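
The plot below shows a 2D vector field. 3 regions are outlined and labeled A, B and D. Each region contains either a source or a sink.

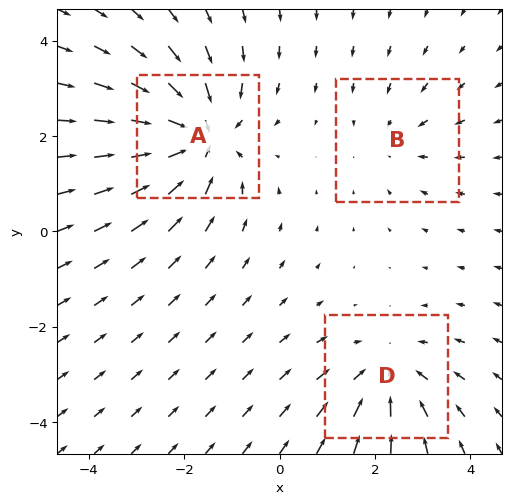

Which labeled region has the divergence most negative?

Divergence at each region's feature centre — A: about -4, B: about -2, D: about -3. Region A is most negative.

A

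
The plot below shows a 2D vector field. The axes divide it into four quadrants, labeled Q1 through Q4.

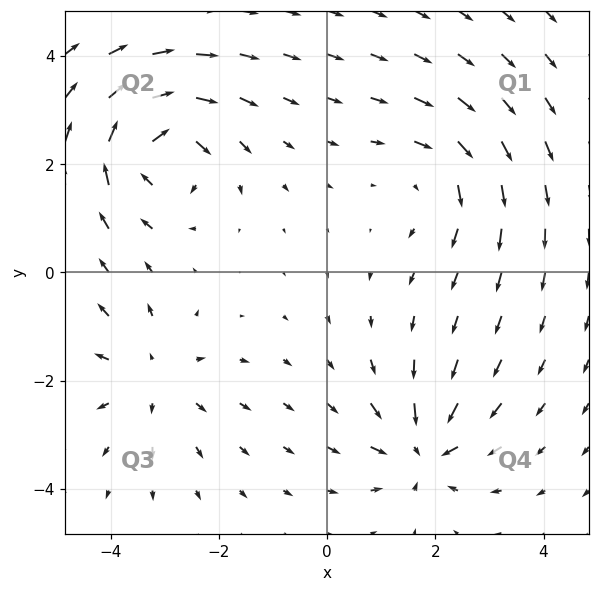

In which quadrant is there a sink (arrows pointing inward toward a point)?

Q4

The sink sits at approximately (1.8, -3.3), which lies in quadrant Q4. The divergence there is about -5, negative as expected for a sink.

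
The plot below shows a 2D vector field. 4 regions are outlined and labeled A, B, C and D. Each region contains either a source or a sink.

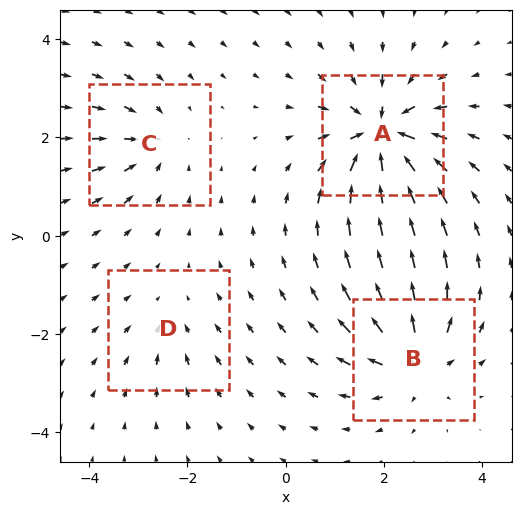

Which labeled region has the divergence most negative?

Divergence at each region's feature centre — A: about -8, B: about +6, C: about -4, D: about -2. Region A is most negative.

A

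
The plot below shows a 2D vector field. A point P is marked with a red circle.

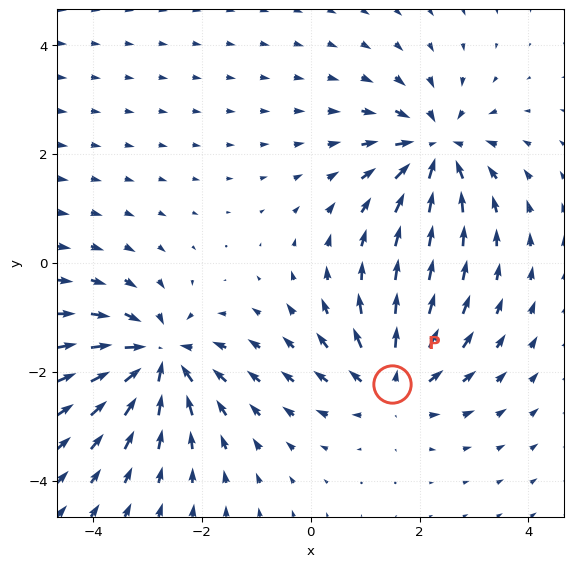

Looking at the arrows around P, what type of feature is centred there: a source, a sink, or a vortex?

source

At P (1.5, -2.2) the arrows spread outward. Divergence about +5, curl ≈0 — positive divergence with near-zero curl is a source.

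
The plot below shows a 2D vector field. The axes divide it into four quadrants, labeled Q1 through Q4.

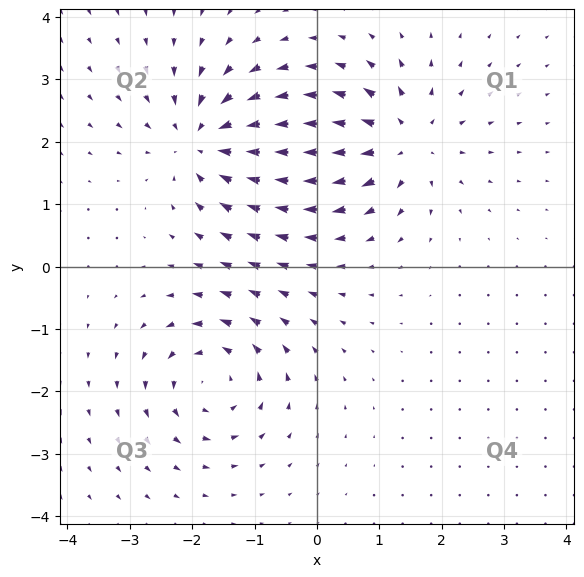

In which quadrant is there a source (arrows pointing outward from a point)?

The source sits at approximately (1.4, 2.0), which lies in quadrant Q1. The divergence there is about +4, positive as expected for a source.

Q1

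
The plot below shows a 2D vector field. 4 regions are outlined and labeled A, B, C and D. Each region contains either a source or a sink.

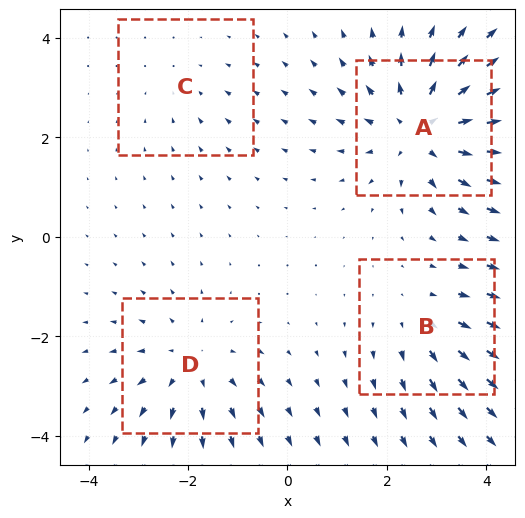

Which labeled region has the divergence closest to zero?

Divergence at each region's feature centre — A: about +6, B: about +3, C: about -2, D: about +4. Region C is closest to zero.

C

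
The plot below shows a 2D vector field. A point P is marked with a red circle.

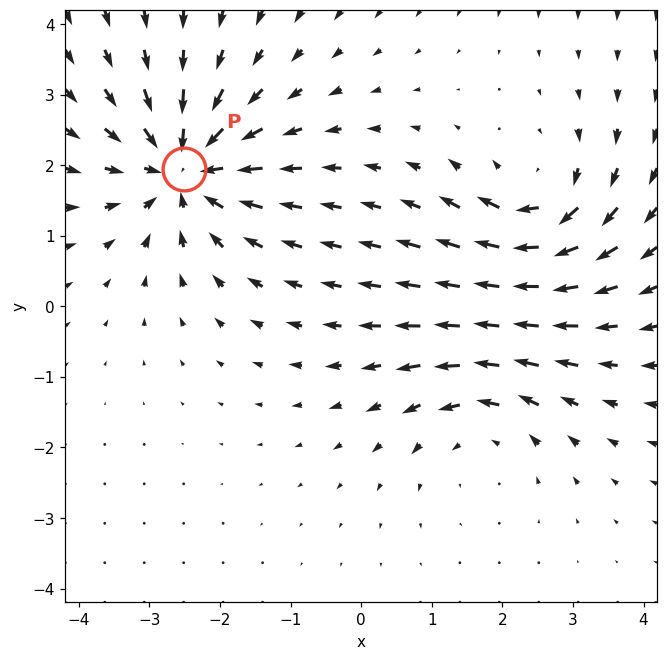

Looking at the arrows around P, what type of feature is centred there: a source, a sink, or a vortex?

At P (-2.5, 1.9) the arrows converge inward. Divergence about -5, curl ≈0 — negative divergence with near-zero curl is a sink.

sink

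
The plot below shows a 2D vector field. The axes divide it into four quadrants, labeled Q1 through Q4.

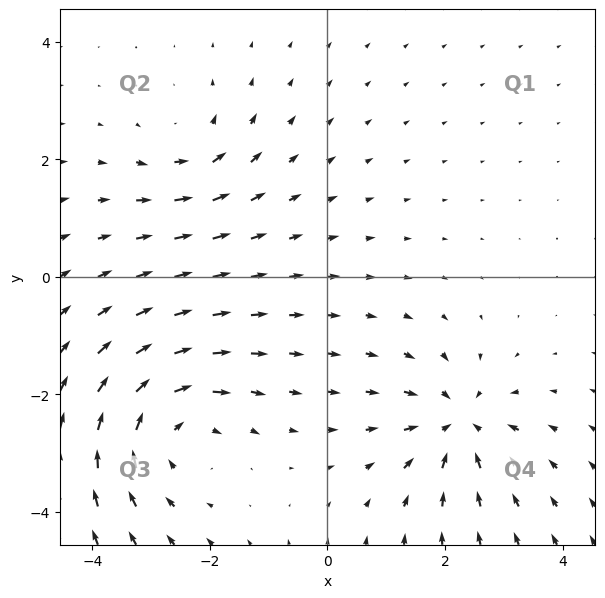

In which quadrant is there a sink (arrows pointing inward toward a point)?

Q4

The sink sits at approximately (2.2, -2.5), which lies in quadrant Q4. The divergence there is about -5, negative as expected for a sink.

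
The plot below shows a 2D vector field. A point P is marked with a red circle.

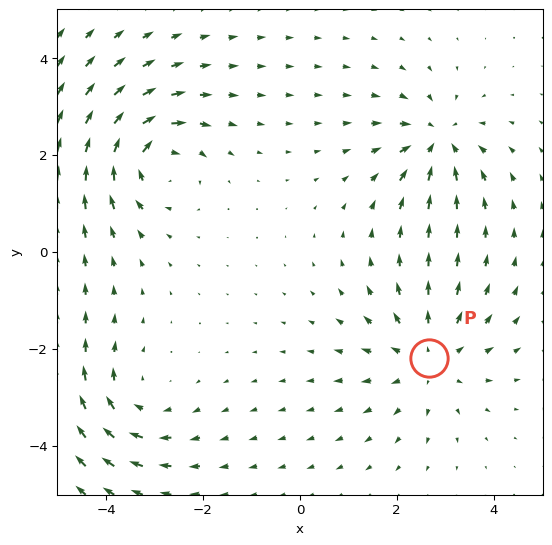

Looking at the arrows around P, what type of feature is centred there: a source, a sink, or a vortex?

source

At P (2.7, -2.2) the arrows spread outward. Divergence about +4, curl ≈0 — positive divergence with near-zero curl is a source.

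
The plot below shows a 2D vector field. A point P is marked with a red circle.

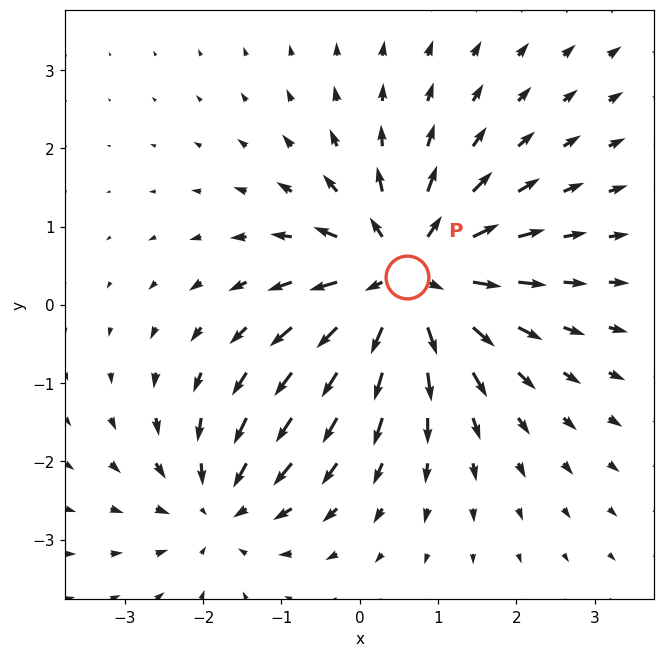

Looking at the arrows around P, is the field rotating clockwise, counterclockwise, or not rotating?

not rotating

Near P at (0.6, 0.4) the arrows show no circulation. The curl there is ≈0.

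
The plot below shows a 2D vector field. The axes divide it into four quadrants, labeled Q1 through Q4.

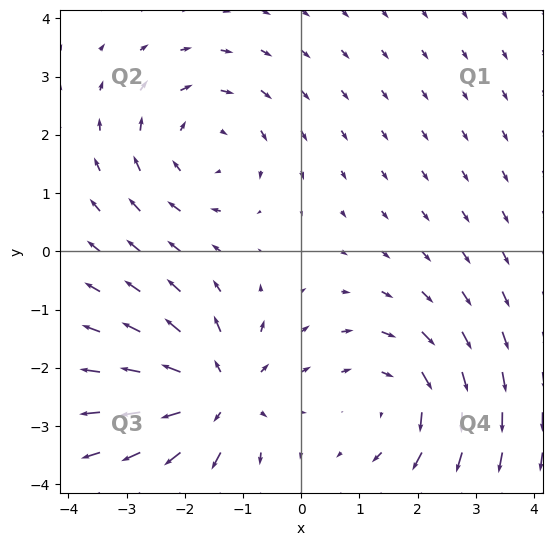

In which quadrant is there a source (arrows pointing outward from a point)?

Q3

The source sits at approximately (-1.4, -2.5), which lies in quadrant Q3. The divergence there is about +4, positive as expected for a source.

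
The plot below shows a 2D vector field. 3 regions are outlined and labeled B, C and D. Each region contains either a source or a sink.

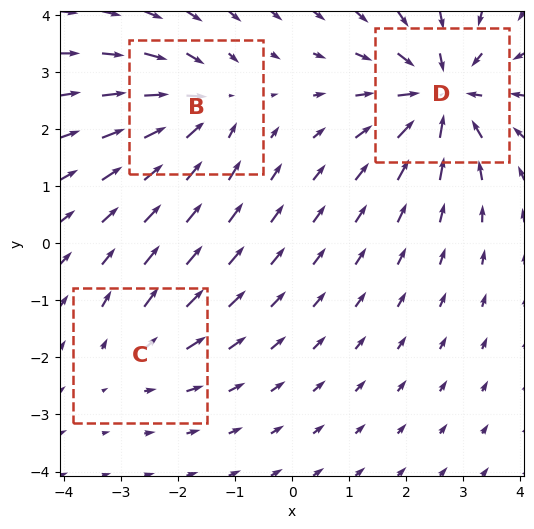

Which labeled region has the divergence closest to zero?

C

Divergence at each region's feature centre — B: about -3, C: about +2, D: about -5. Region C is closest to zero.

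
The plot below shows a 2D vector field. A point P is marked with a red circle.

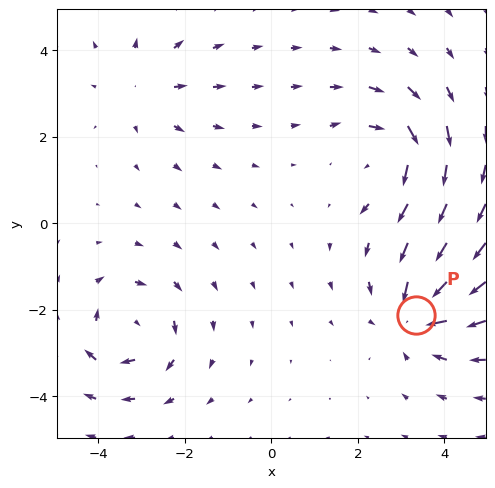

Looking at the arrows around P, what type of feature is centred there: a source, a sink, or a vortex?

At P (3.3, -2.1) the arrows converge inward. Divergence about -5, curl ≈0 — negative divergence with near-zero curl is a sink.

sink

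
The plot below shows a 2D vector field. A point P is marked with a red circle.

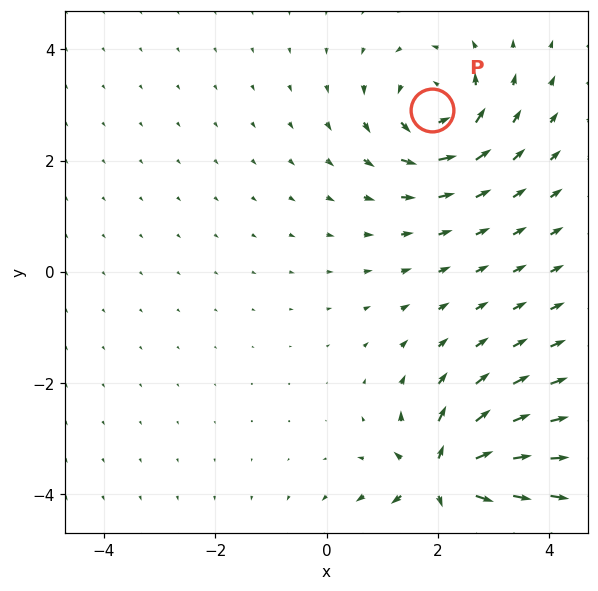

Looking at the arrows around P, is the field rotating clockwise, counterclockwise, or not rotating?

counterclockwise

Near P at (1.9, 2.9) the arrows circulate counterclockwise. The curl (z-component) there is about +5; positive curl means counterclockwise rotation.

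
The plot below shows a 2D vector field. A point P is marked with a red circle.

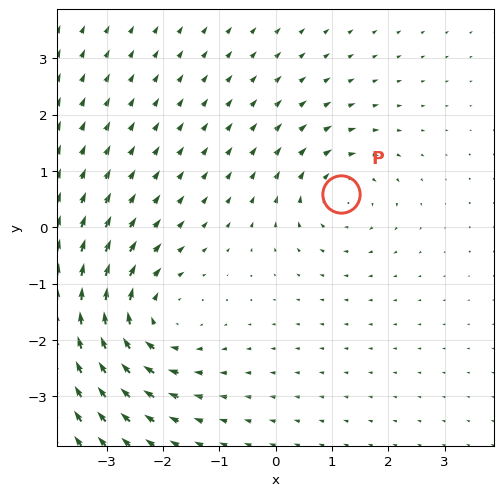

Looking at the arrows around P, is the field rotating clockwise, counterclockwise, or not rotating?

Near P at (1.2, 0.6) the arrows circulate clockwise. The curl (z-component) there is about -3; negative curl means clockwise rotation.

clockwise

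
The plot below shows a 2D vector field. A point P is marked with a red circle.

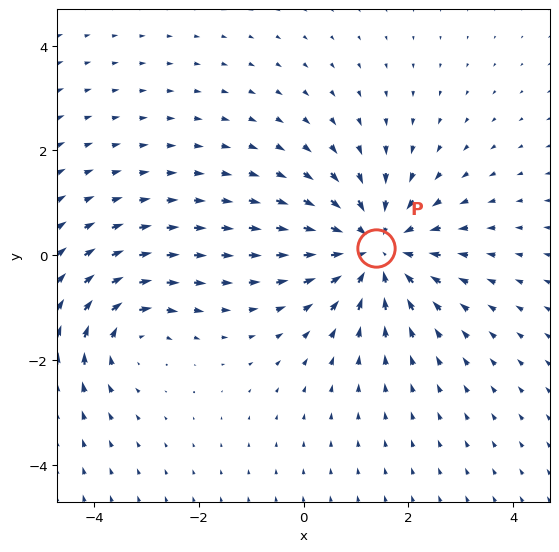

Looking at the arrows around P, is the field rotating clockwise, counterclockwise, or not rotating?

Near P at (1.4, 0.1) the arrows show no circulation. The curl there is ≈0.

not rotating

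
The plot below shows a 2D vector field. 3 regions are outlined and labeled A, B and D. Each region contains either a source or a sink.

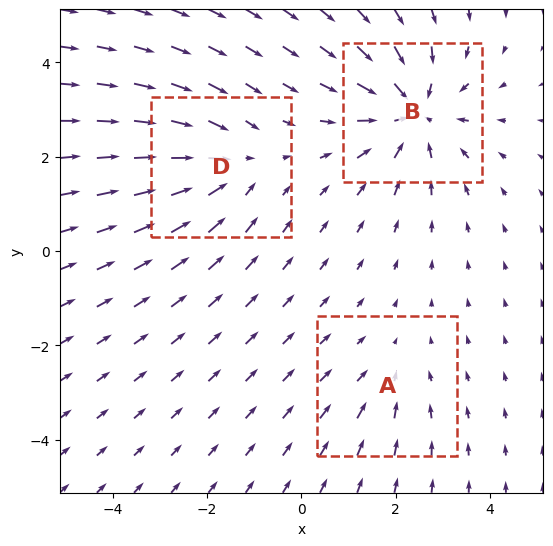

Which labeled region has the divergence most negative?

B

Divergence at each region's feature centre — A: about -2, B: about -4, D: about -3. Region B is most negative.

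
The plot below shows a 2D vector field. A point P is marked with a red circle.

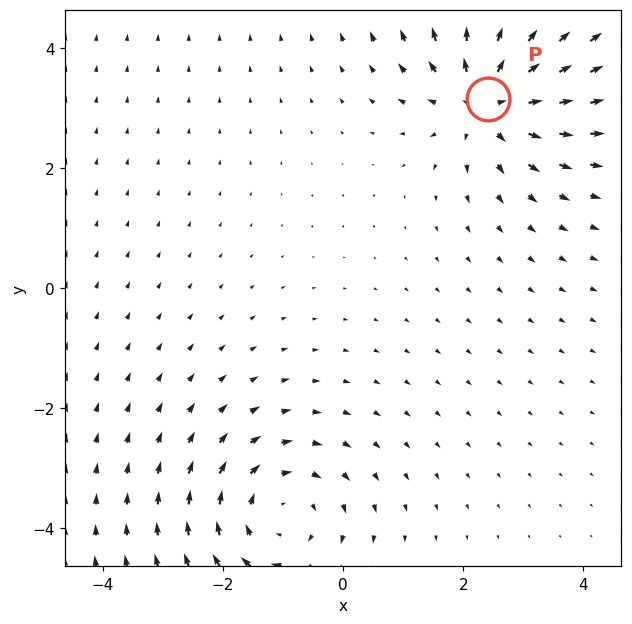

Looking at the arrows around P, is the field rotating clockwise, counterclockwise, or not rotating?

not rotating

Near P at (2.4, 3.1) the arrows show no circulation. The curl there is ≈0.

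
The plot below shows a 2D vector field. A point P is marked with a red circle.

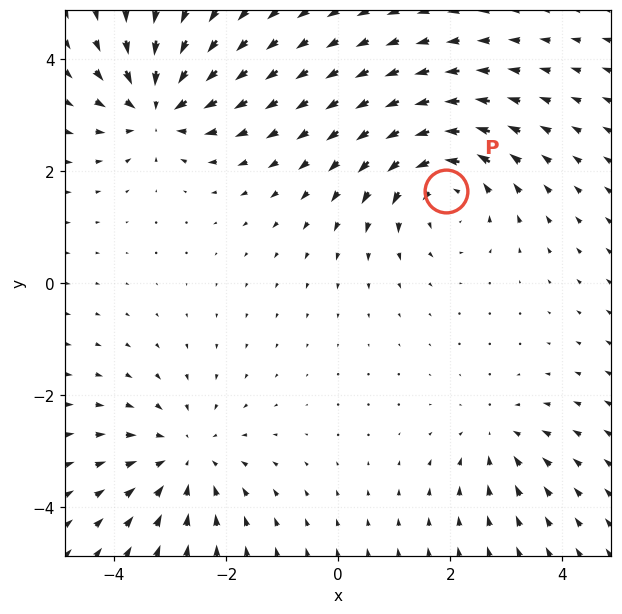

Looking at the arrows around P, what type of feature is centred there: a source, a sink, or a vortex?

At P (1.9, 1.6) the arrows circulate counterclockwise. Divergence ≈0, curl about +5 — near-zero divergence with nonzero curl is a vortex.

vortex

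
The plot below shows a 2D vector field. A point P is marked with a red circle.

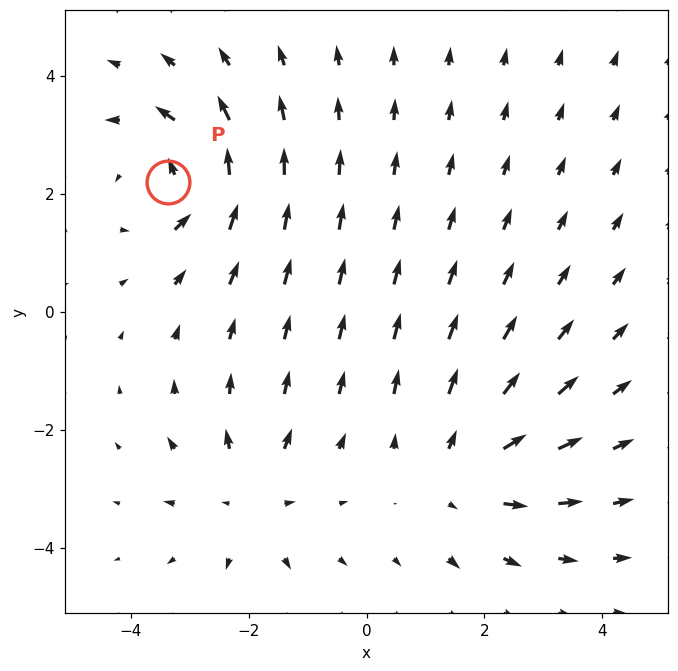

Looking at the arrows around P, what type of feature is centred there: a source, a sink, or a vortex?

vortex

At P (-3.4, 2.2) the arrows circulate counterclockwise. Divergence ≈0, curl about +4 — near-zero divergence with nonzero curl is a vortex.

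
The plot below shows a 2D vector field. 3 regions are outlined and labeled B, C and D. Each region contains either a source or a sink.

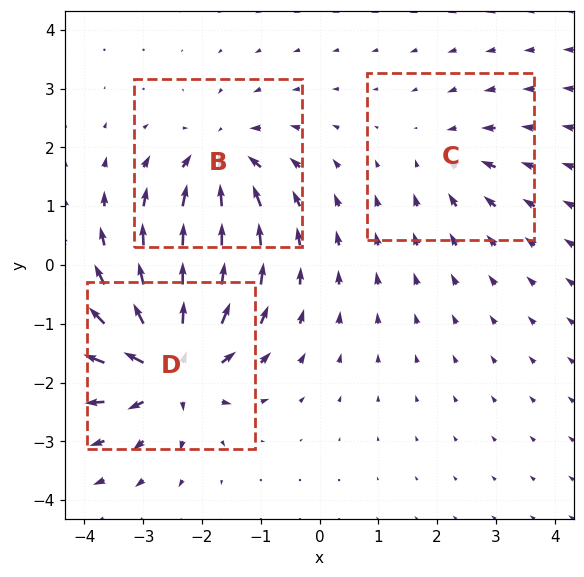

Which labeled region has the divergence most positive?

D

Divergence at each region's feature centre — B: about -4, C: about -2, D: about +6. Region D is most positive.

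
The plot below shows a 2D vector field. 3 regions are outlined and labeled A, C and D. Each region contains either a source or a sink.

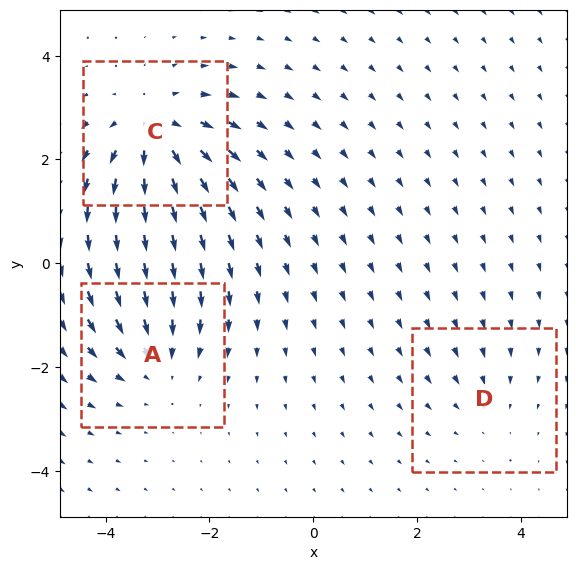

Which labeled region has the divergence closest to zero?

Divergence at each region's feature centre — A: about -3, C: about +5, D: about -2. Region D is closest to zero.

D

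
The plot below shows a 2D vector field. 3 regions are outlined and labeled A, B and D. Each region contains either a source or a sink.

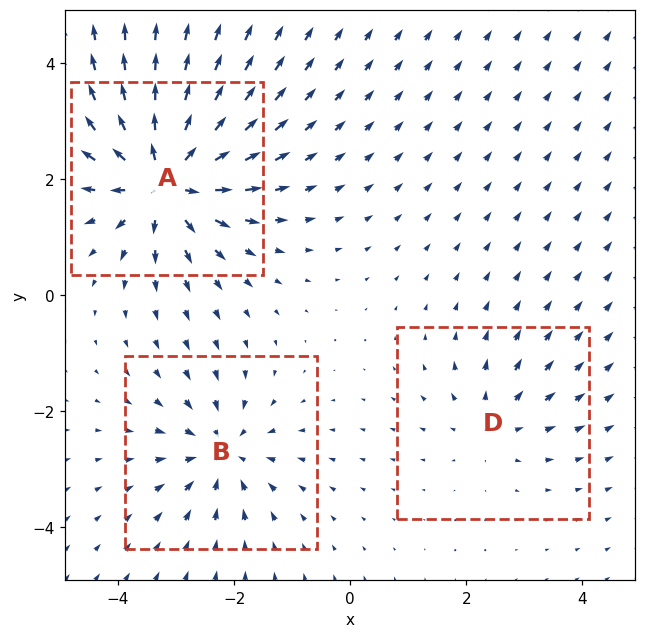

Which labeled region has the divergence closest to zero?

D

Divergence at each region's feature centre — A: about +6, B: about -4, D: about +3. Region D is closest to zero.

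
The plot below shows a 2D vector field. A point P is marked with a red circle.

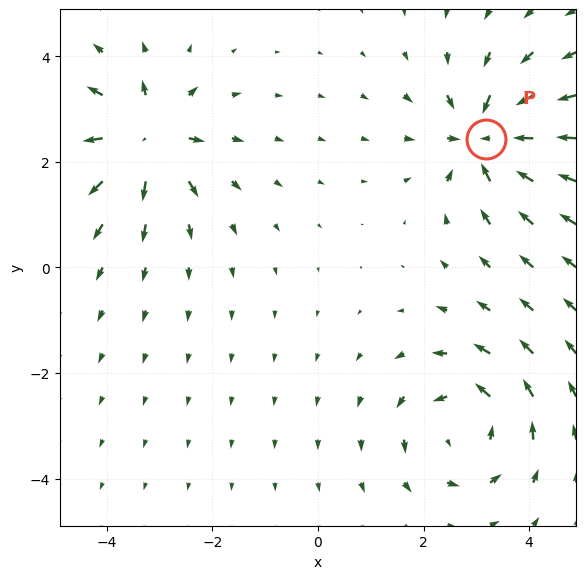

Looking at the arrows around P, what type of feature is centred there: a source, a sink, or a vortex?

sink

At P (3.2, 2.4) the arrows converge inward. Divergence about -4, curl ≈0 — negative divergence with near-zero curl is a sink.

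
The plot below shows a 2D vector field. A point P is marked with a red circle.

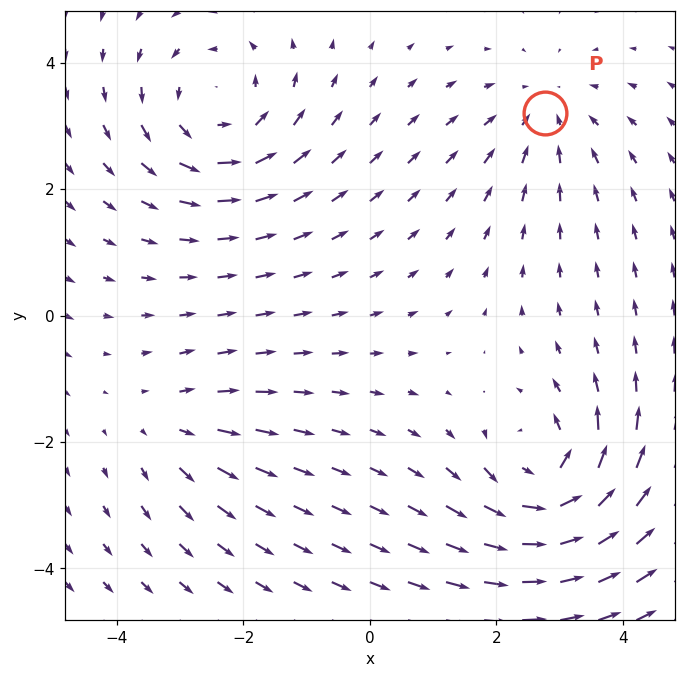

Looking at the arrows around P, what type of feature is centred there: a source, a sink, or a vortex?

At P (2.8, 3.2) the arrows converge inward. Divergence about -3, curl ≈0 — negative divergence with near-zero curl is a sink.

sink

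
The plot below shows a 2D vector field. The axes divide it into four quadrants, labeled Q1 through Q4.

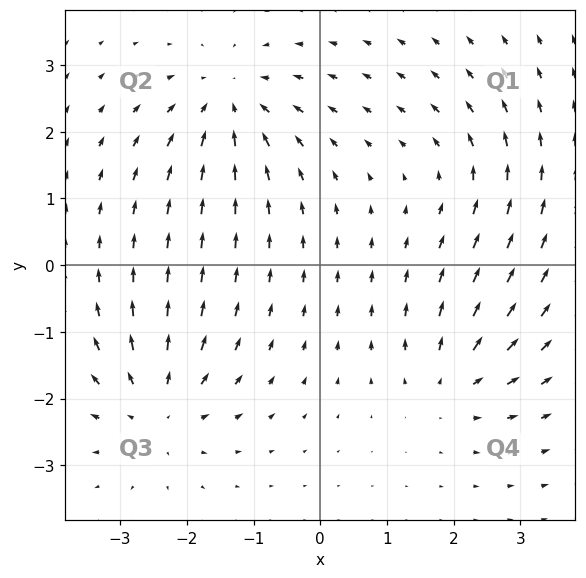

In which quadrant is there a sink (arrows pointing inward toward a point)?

The sink sits at approximately (-1.4, 2.4), which lies in quadrant Q2. The divergence there is about -5, negative as expected for a sink.

Q2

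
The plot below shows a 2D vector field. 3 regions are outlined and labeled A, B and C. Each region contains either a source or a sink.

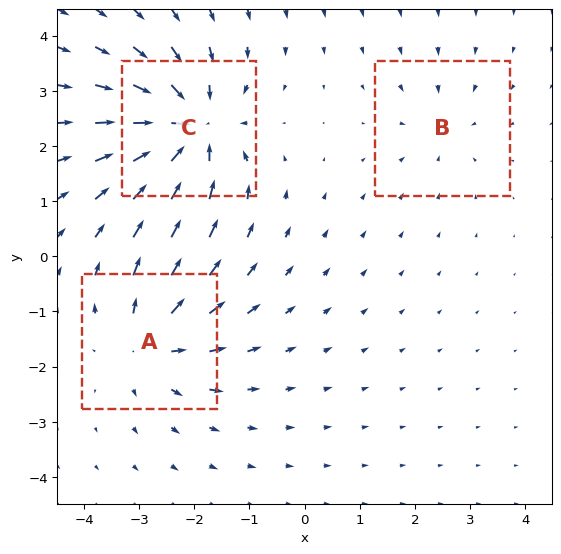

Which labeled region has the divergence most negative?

Divergence at each region's feature centre — A: about +4, B: about -2, C: about -6. Region C is most negative.

C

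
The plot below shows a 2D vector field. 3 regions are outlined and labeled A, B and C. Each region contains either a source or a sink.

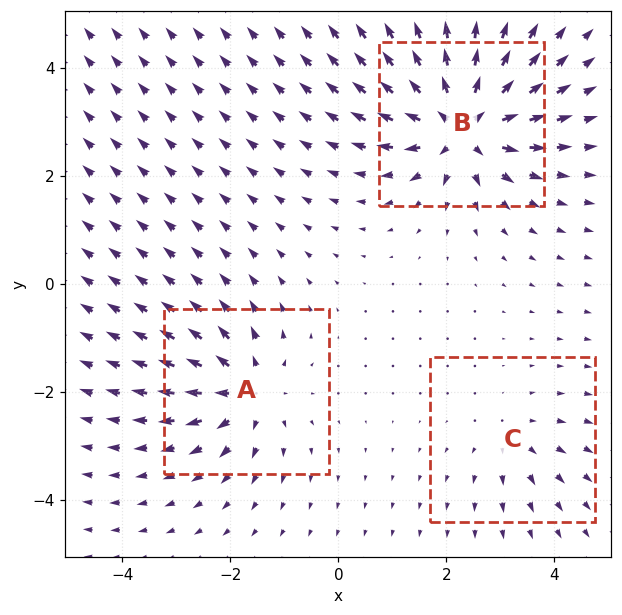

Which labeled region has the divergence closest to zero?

Divergence at each region's feature centre — A: about +4, B: about +6, C: about +2. Region C is closest to zero.

C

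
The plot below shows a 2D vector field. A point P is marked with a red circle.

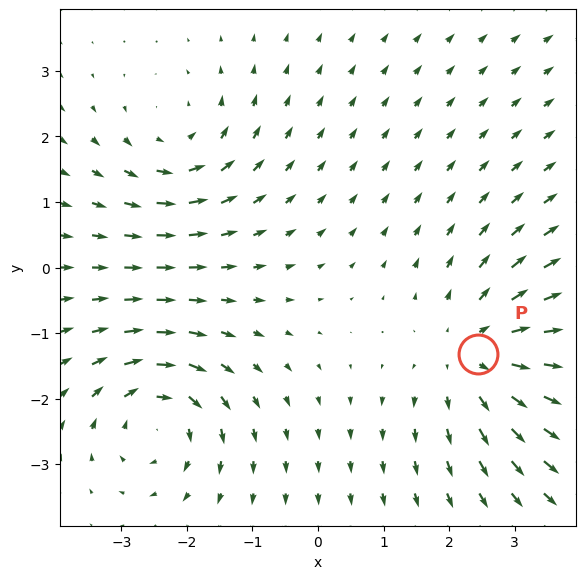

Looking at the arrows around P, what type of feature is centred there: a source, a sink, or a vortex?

At P (2.4, -1.3) the arrows spread outward. Divergence about +4, curl ≈0 — positive divergence with near-zero curl is a source.

source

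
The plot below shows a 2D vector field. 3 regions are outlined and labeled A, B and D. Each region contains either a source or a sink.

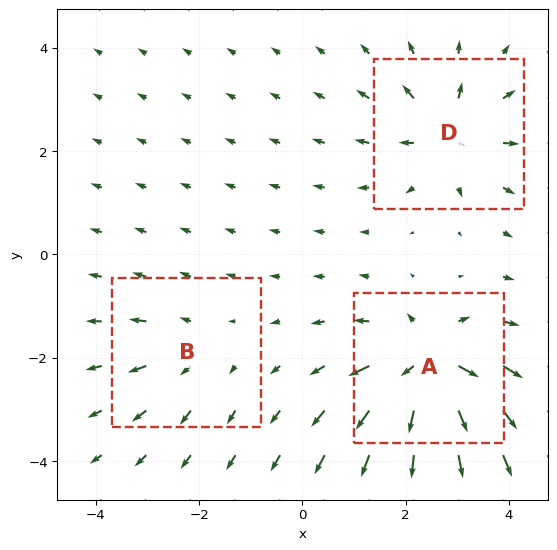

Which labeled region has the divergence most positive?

A

Divergence at each region's feature centre — A: about +6, B: about +2, D: about +4. Region A is most positive.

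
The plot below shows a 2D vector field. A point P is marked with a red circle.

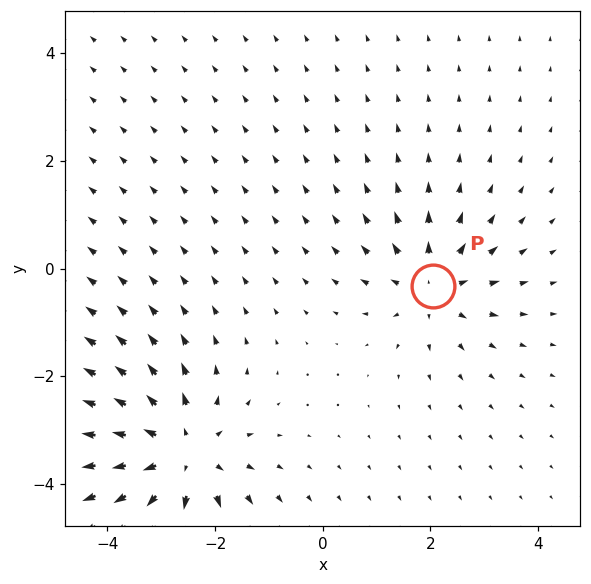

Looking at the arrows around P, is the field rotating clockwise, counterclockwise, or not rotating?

not rotating

Near P at (2.0, -0.3) the arrows show no circulation. The curl there is ≈0.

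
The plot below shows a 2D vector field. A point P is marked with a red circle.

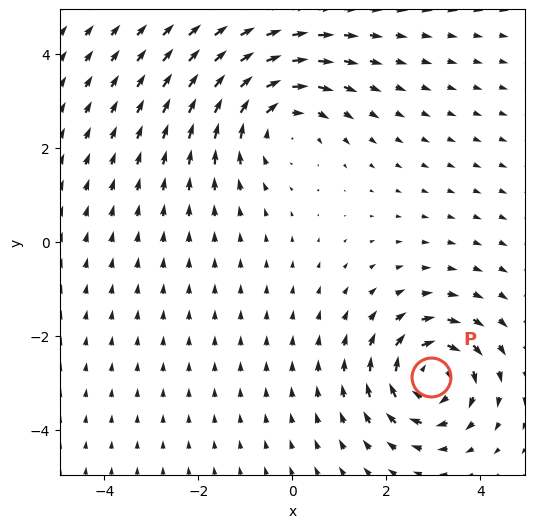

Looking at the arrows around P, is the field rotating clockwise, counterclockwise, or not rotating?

clockwise

Near P at (2.9, -2.9) the arrows circulate clockwise. The curl (z-component) there is about -5; negative curl means clockwise rotation.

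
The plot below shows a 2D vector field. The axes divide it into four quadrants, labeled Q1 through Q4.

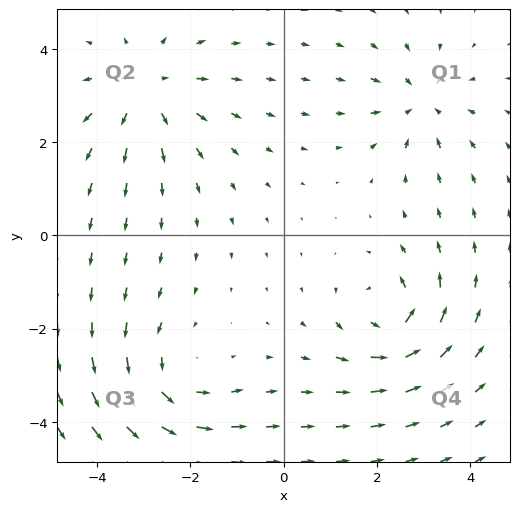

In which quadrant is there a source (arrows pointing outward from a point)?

The source sits at approximately (-3.0, 3.1), which lies in quadrant Q2. The divergence there is about +3, positive as expected for a source.

Q2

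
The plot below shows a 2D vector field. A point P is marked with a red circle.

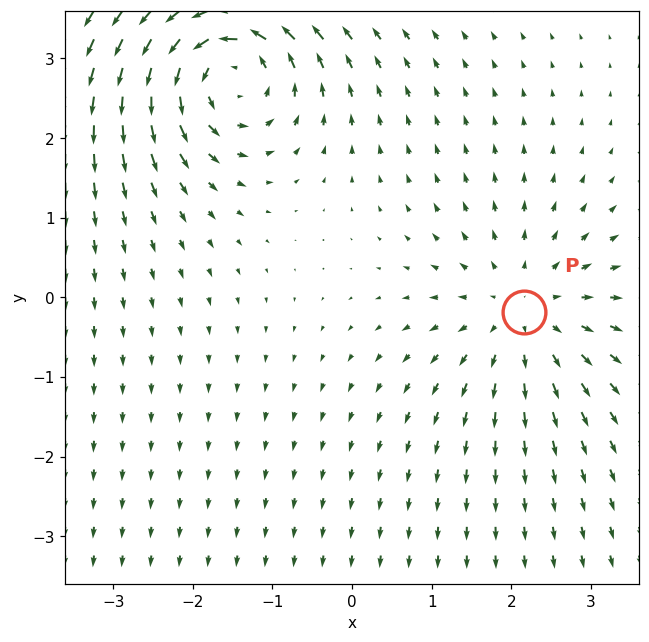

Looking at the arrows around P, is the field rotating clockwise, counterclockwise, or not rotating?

Near P at (2.2, -0.2) the arrows show no circulation. The curl there is ≈0.

not rotating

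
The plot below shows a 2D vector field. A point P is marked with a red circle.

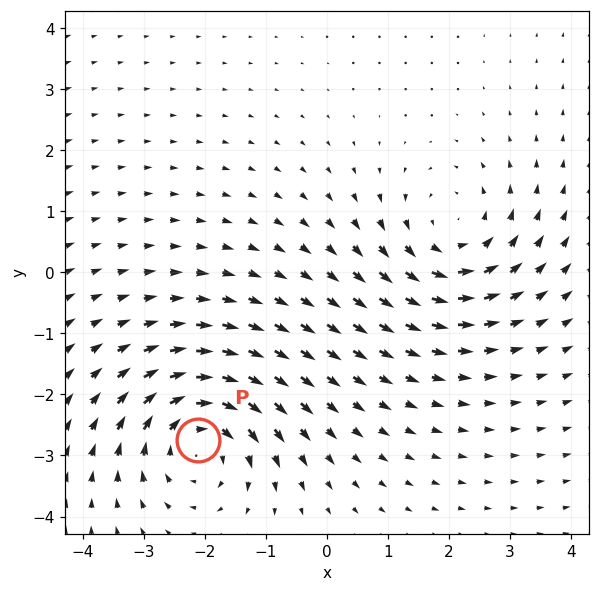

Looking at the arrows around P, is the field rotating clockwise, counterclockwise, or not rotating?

Near P at (-2.1, -2.8) the arrows circulate clockwise. The curl (z-component) there is about -5; negative curl means clockwise rotation.

clockwise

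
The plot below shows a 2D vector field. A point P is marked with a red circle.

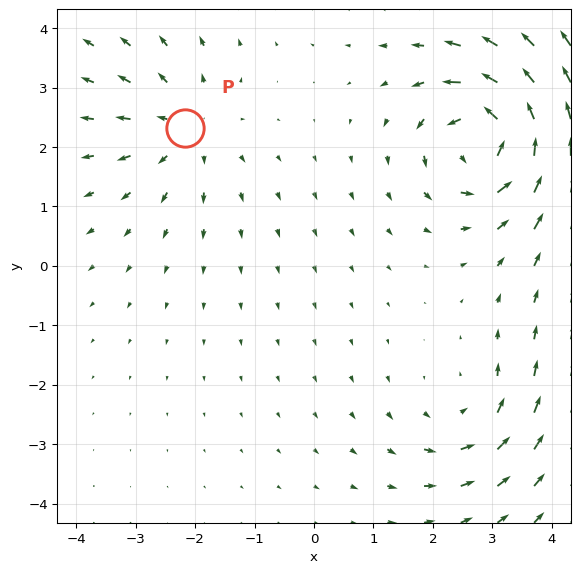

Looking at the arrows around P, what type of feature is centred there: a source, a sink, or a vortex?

At P (-2.2, 2.3) the arrows spread outward. Divergence about +3, curl ≈0 — positive divergence with near-zero curl is a source.

source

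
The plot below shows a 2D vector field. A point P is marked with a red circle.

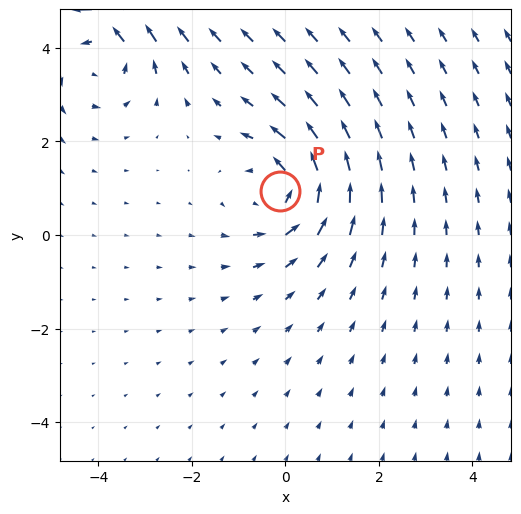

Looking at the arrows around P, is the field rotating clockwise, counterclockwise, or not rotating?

Near P at (-0.1, 0.9) the arrows circulate counterclockwise. The curl (z-component) there is about +4; positive curl means counterclockwise rotation.

counterclockwise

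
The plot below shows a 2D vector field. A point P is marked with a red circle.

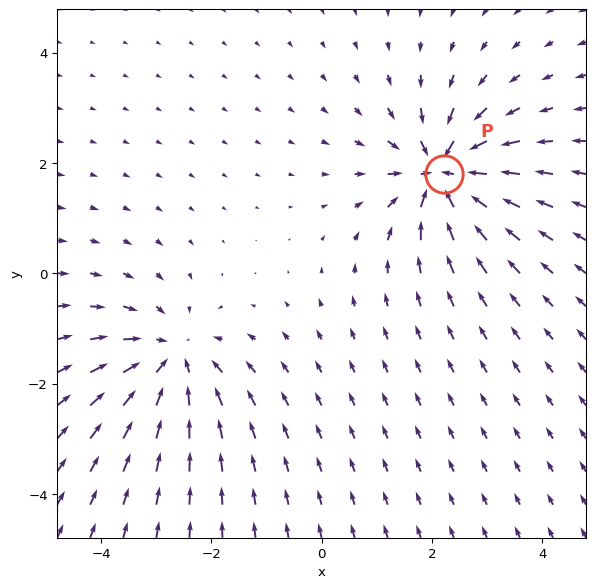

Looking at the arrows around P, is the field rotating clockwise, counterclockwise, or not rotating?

not rotating

Near P at (2.2, 1.8) the arrows show no circulation. The curl there is ≈0.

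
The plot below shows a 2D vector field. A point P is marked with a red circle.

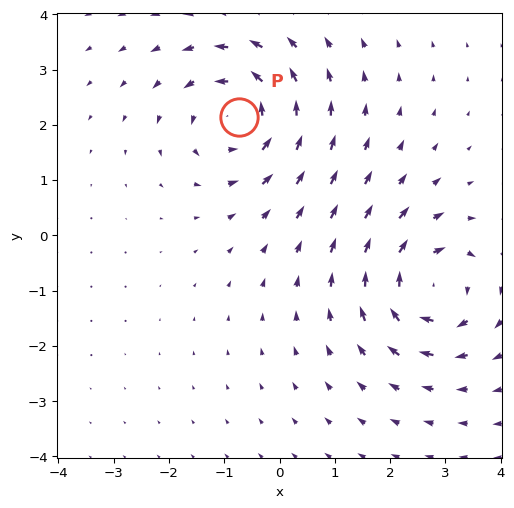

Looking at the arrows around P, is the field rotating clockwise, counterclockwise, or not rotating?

counterclockwise

Near P at (-0.7, 2.1) the arrows circulate counterclockwise. The curl (z-component) there is about +4; positive curl means counterclockwise rotation.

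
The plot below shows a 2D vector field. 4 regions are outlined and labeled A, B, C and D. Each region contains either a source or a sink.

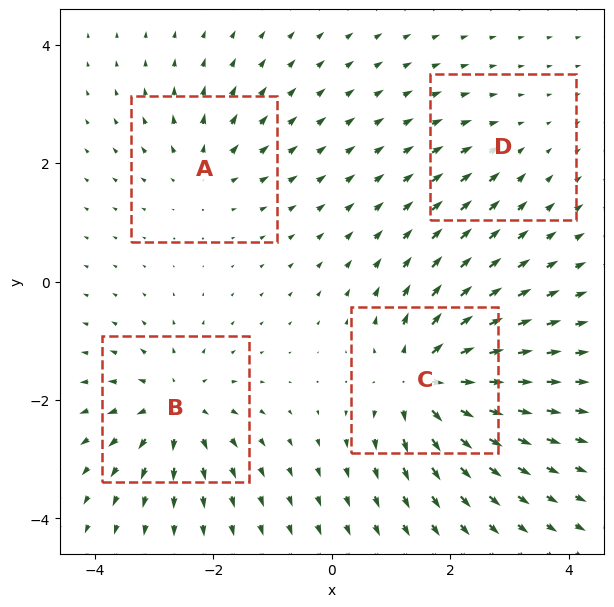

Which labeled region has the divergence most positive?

C

Divergence at each region's feature centre — A: about +4, B: about +6, C: about +9, D: about -3. Region C is most positive.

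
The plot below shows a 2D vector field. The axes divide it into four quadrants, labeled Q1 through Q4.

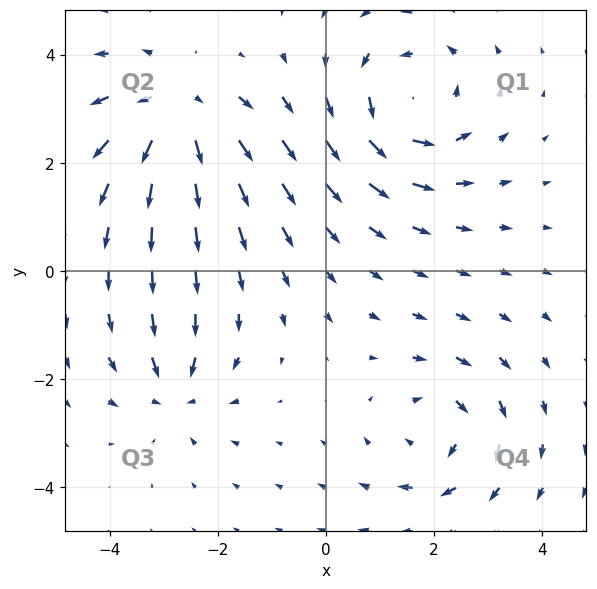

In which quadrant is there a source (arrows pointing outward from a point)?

Q2

The source sits at approximately (-2.7, 3.0), which lies in quadrant Q2. The divergence there is about +4, positive as expected for a source.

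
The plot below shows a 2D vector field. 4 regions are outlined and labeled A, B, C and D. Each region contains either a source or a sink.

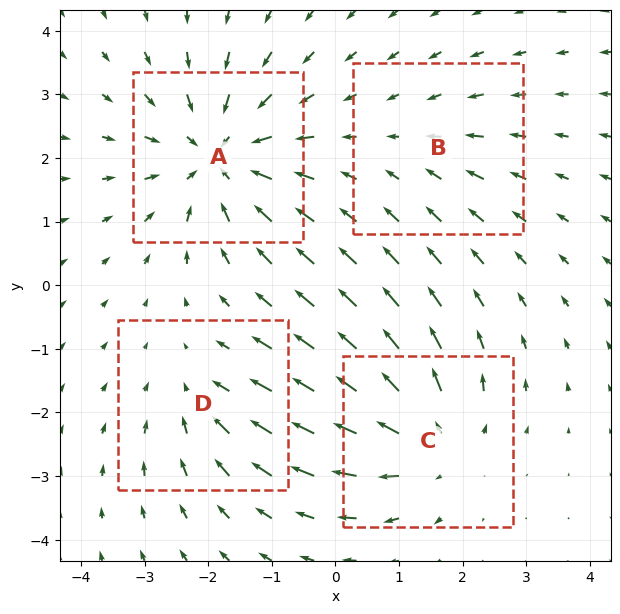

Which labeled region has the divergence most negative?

A

Divergence at each region's feature centre — A: about -6, B: about -2, C: about +5, D: about -3. Region A is most negative.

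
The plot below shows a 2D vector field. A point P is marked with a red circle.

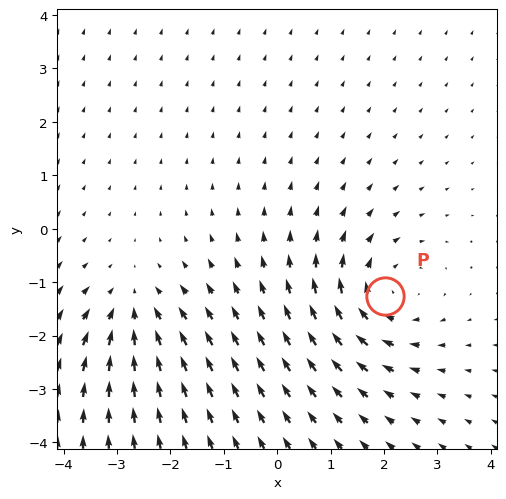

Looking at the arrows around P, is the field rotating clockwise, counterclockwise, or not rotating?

Near P at (2.0, -1.3) the arrows circulate clockwise. The curl (z-component) there is about -4; negative curl means clockwise rotation.

clockwise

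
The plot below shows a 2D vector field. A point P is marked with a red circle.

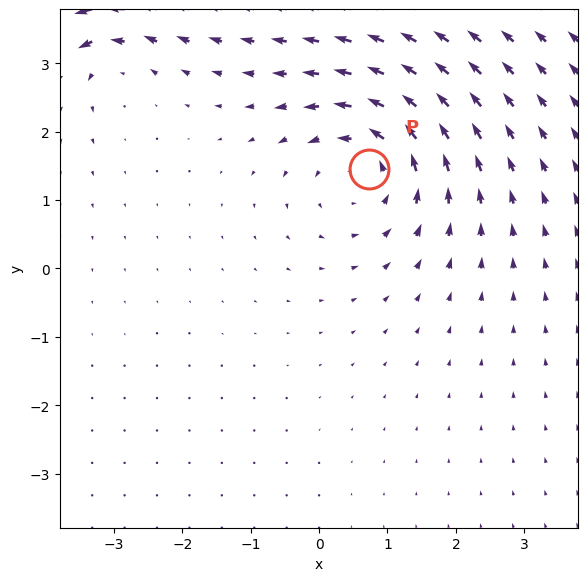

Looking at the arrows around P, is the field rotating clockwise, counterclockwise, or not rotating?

counterclockwise

Near P at (0.7, 1.5) the arrows circulate counterclockwise. The curl (z-component) there is about +4; positive curl means counterclockwise rotation.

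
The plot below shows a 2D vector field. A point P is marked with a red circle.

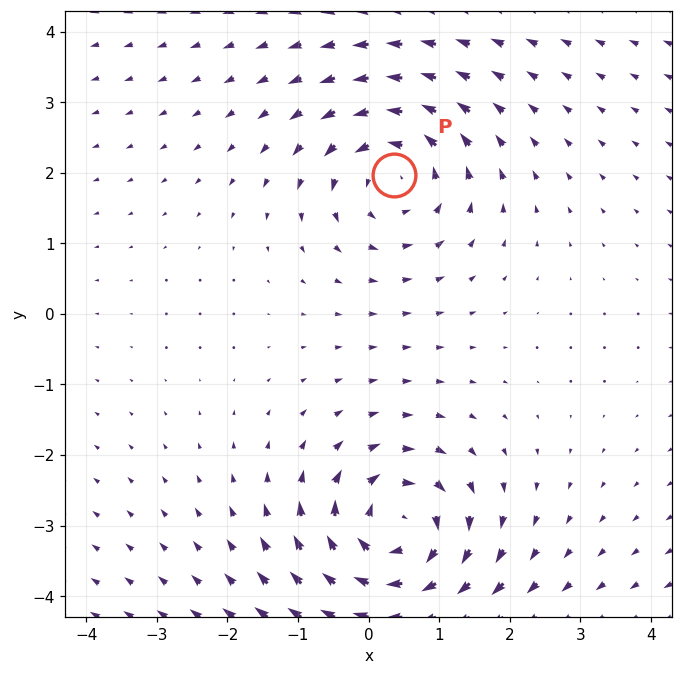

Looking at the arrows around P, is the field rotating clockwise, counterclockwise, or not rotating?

counterclockwise

Near P at (0.4, 2.0) the arrows circulate counterclockwise. The curl (z-component) there is about +3; positive curl means counterclockwise rotation.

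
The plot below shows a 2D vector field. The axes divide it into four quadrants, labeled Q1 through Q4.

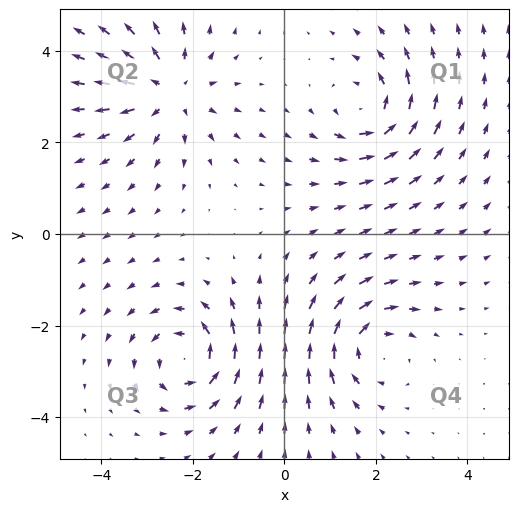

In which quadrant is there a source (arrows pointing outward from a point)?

The source sits at approximately (-2.5, 3.1), which lies in quadrant Q2. The divergence there is about +5, positive as expected for a source.

Q2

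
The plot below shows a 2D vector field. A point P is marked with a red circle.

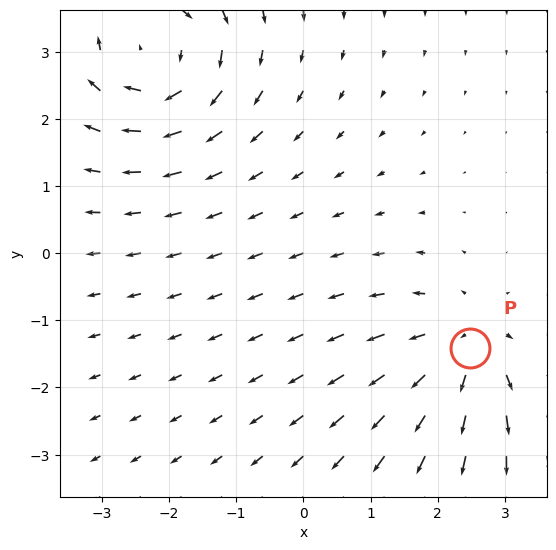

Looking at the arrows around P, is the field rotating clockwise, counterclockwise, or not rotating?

not rotating

Near P at (2.5, -1.4) the arrows show no circulation. The curl there is ≈0.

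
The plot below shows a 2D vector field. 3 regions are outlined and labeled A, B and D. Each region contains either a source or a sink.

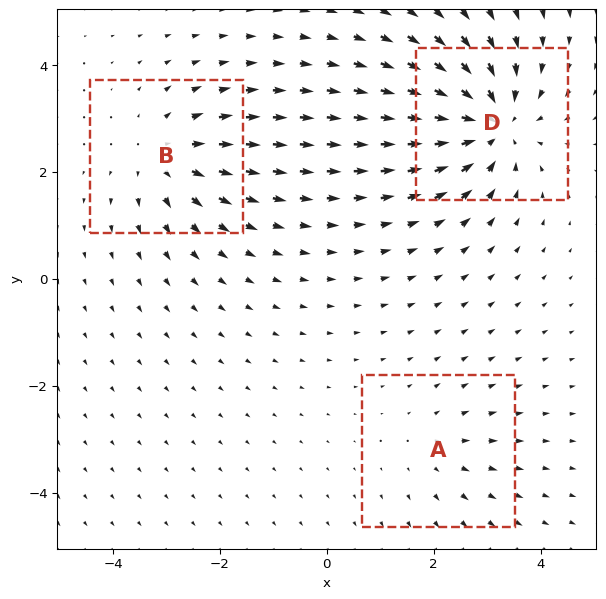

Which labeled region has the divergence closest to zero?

A

Divergence at each region's feature centre — A: about +2, B: about +3, D: about -5. Region A is closest to zero.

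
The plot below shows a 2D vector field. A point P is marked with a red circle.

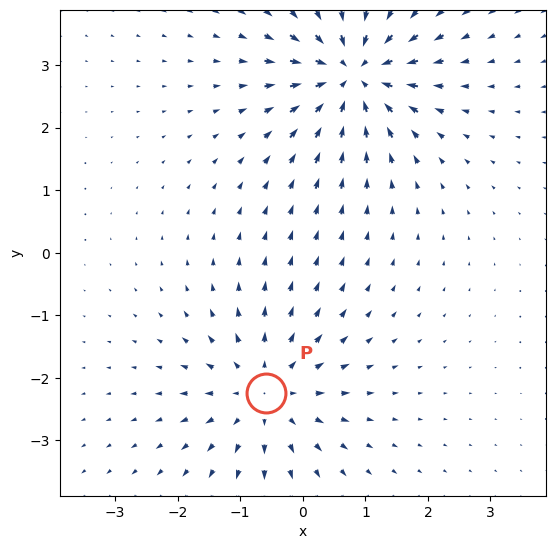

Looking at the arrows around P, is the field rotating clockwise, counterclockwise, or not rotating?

not rotating

Near P at (-0.6, -2.2) the arrows show no circulation. The curl there is ≈0.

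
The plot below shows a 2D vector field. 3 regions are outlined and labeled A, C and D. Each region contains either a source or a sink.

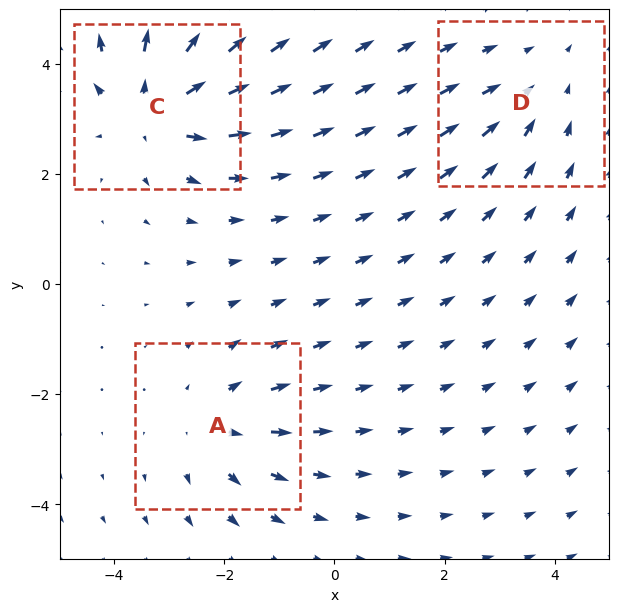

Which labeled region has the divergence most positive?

Divergence at each region's feature centre — A: about +3, C: about +5, D: about -2. Region C is most positive.

C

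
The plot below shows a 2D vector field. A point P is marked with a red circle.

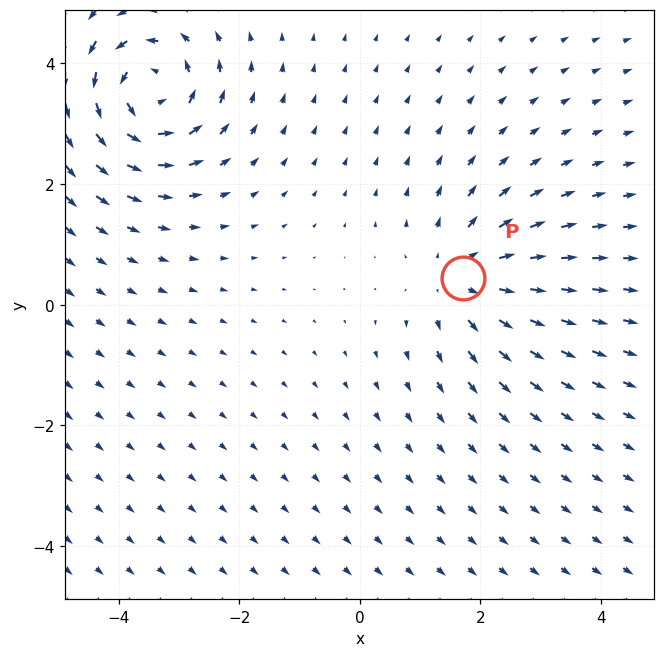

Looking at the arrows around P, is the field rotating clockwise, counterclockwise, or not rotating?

Near P at (1.7, 0.4) the arrows show no circulation. The curl there is ≈0.

not rotating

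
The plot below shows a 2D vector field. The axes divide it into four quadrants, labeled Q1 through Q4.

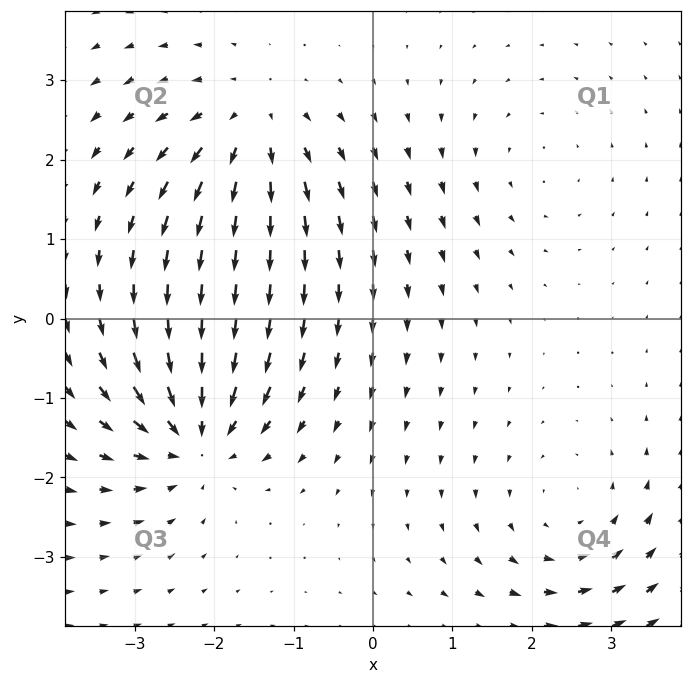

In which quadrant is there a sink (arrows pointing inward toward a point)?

The sink sits at approximately (-2.2, -1.5), which lies in quadrant Q3. The divergence there is about -6, negative as expected for a sink.

Q3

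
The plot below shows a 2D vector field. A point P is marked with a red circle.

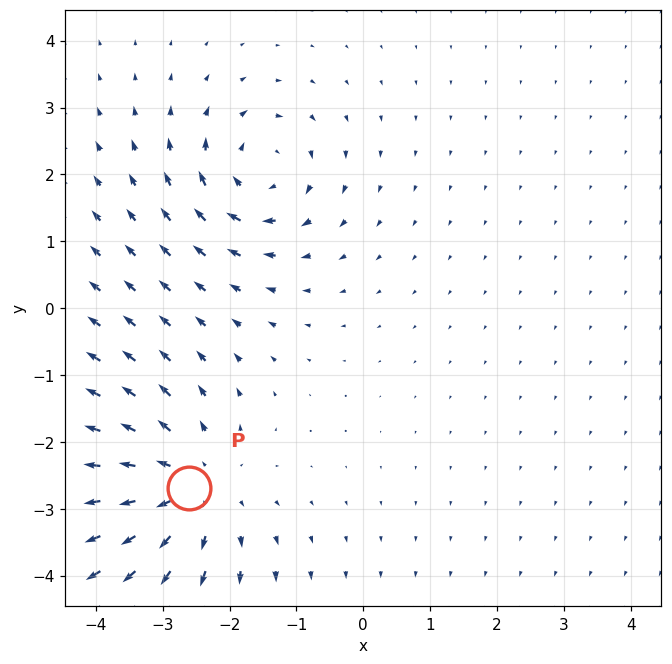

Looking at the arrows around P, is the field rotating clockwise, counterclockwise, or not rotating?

not rotating

Near P at (-2.6, -2.7) the arrows show no circulation. The curl there is ≈0.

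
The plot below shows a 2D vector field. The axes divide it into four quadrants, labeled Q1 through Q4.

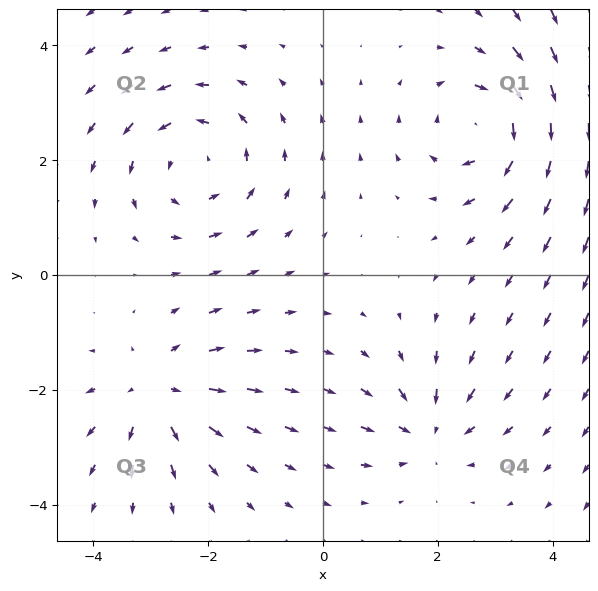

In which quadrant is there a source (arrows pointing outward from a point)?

Q3

The source sits at approximately (-2.9, -2.0), which lies in quadrant Q3. The divergence there is about +4, positive as expected for a source.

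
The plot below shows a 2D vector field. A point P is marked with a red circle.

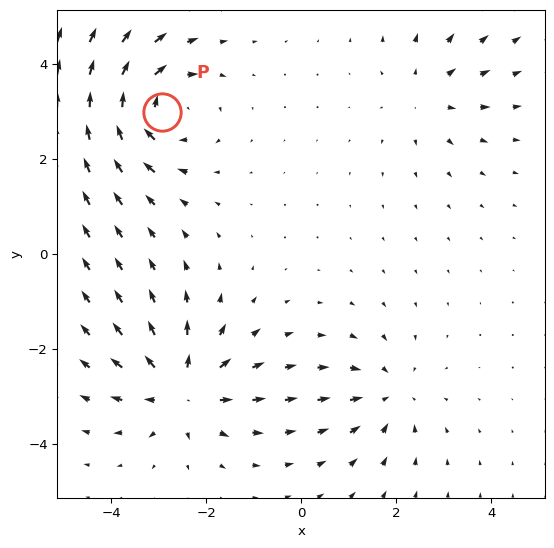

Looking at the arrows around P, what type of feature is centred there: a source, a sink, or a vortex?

vortex

At P (-2.9, 3.0) the arrows circulate clockwise. Divergence ≈0, curl about -5 — near-zero divergence with nonzero curl is a vortex.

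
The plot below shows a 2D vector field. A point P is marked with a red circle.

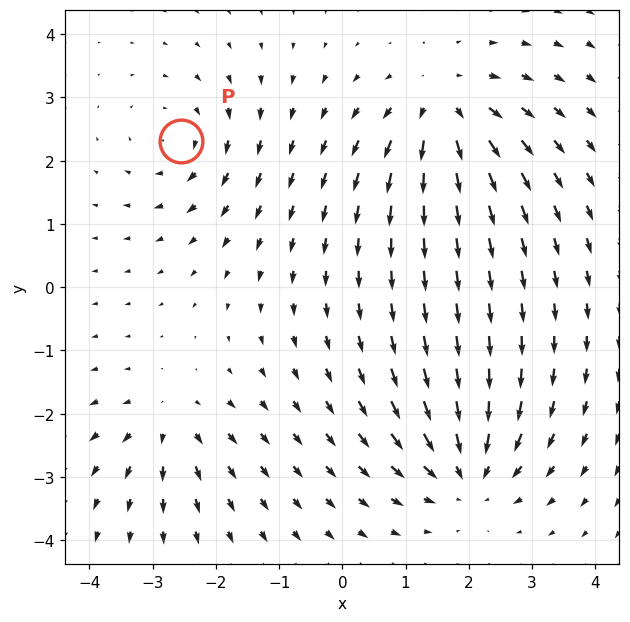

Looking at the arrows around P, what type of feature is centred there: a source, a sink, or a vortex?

At P (-2.5, 2.3) the arrows circulate clockwise. Divergence ≈0, curl about -4 — near-zero divergence with nonzero curl is a vortex.

vortex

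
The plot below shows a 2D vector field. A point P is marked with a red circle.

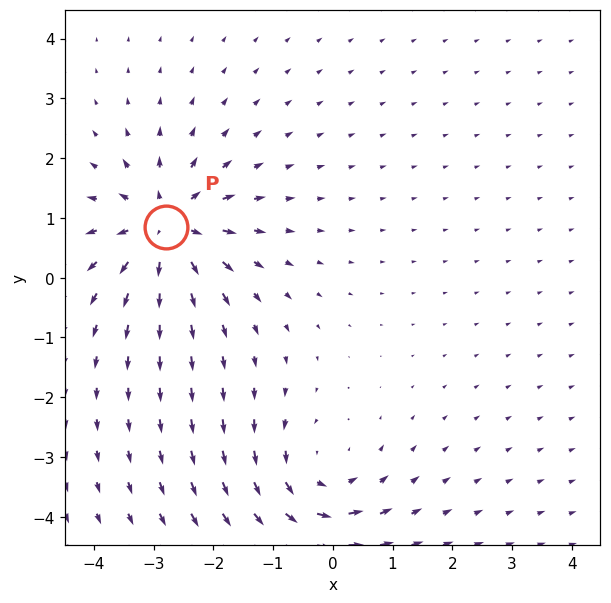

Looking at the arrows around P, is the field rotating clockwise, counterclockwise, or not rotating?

not rotating

Near P at (-2.8, 0.8) the arrows show no circulation. The curl there is ≈0.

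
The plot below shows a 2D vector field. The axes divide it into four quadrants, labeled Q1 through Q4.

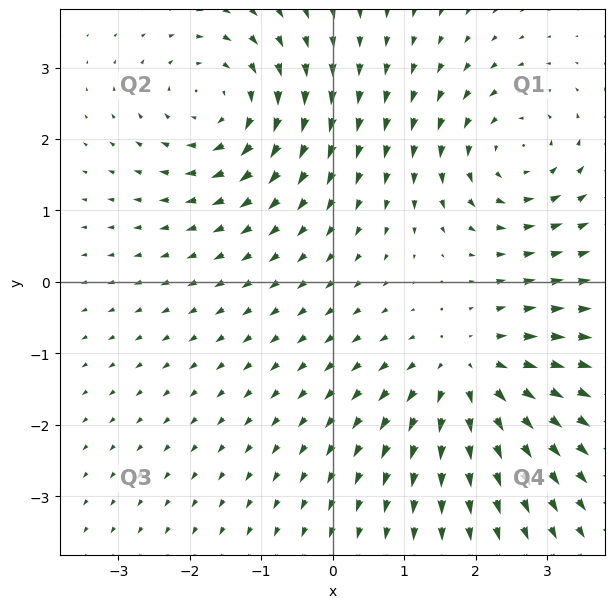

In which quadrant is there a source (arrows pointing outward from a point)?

Q4

The source sits at approximately (1.9, -1.3), which lies in quadrant Q4. The divergence there is about +4, positive as expected for a source.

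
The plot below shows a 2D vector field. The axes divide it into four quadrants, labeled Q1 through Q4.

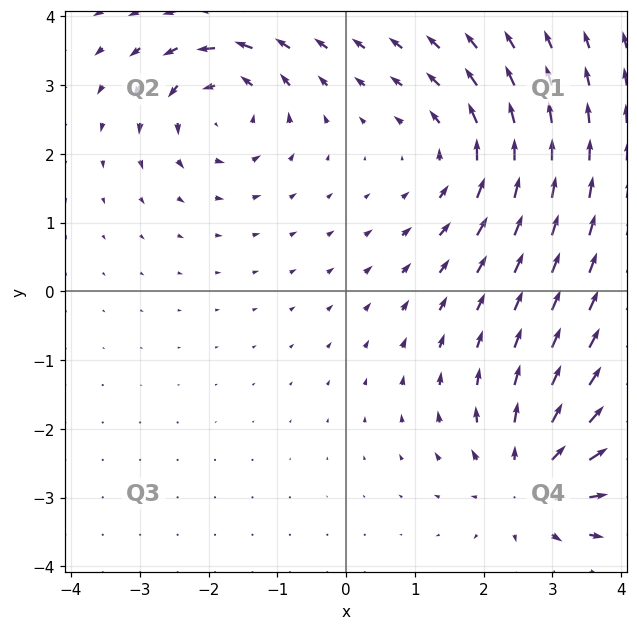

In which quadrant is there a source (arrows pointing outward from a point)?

The source sits at approximately (2.7, -2.7), which lies in quadrant Q4. The divergence there is about +5, positive as expected for a source.

Q4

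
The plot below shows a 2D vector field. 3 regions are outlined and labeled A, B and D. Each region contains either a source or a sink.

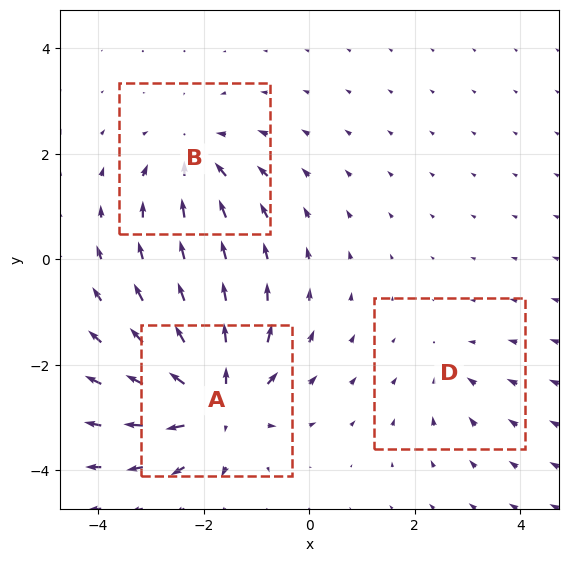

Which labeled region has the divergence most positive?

A

Divergence at each region's feature centre — A: about +5, B: about -3, D: about -2. Region A is most positive.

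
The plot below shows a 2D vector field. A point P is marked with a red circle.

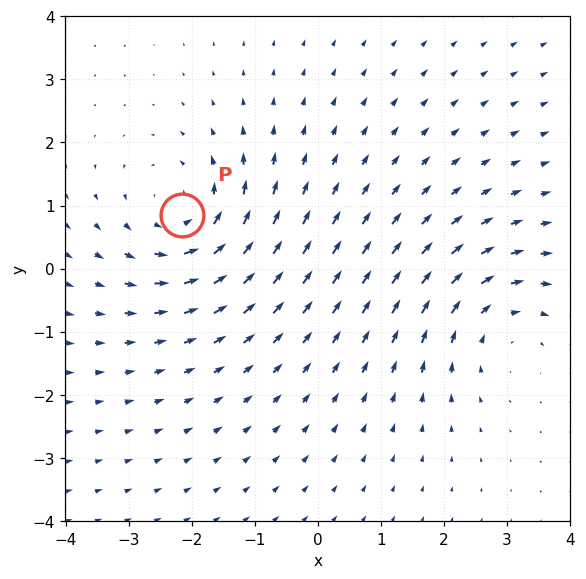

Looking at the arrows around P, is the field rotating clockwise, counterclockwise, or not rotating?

counterclockwise

Near P at (-2.2, 0.8) the arrows circulate counterclockwise. The curl (z-component) there is about +4; positive curl means counterclockwise rotation.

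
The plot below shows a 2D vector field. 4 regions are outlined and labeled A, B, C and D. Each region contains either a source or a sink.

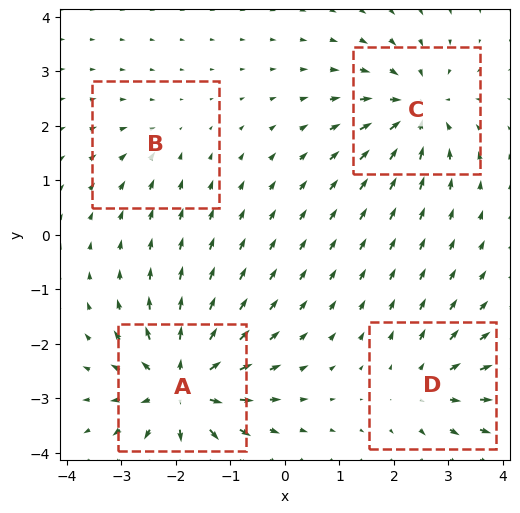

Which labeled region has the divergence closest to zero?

B

Divergence at each region's feature centre — A: about +8, B: about -2, C: about -6, D: about +4. Region B is closest to zero.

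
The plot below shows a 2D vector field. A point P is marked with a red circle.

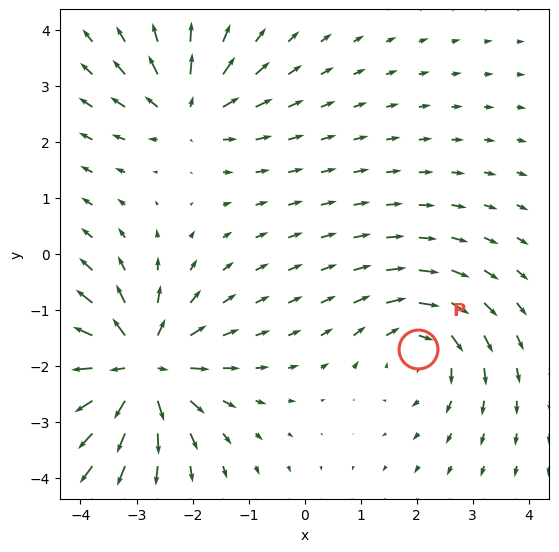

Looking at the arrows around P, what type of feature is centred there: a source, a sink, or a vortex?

vortex

At P (2.0, -1.7) the arrows circulate clockwise. Divergence ≈0, curl about -3 — near-zero divergence with nonzero curl is a vortex.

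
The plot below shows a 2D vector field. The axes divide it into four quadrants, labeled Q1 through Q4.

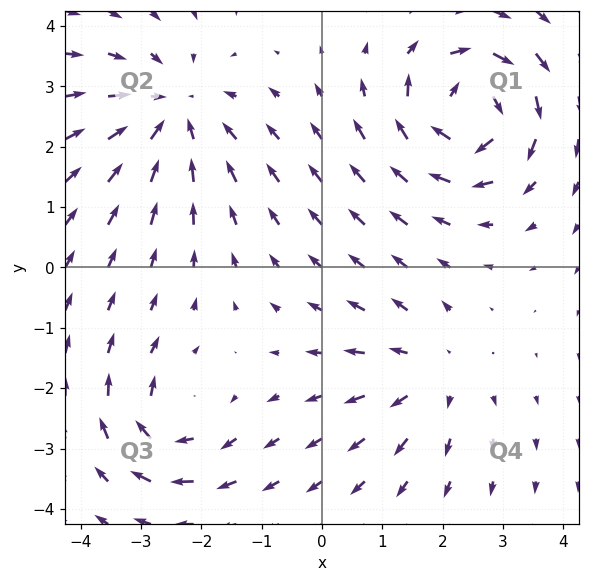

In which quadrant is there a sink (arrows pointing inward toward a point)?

Q2

The sink sits at approximately (-2.5, 2.6), which lies in quadrant Q2. The divergence there is about -4, negative as expected for a sink.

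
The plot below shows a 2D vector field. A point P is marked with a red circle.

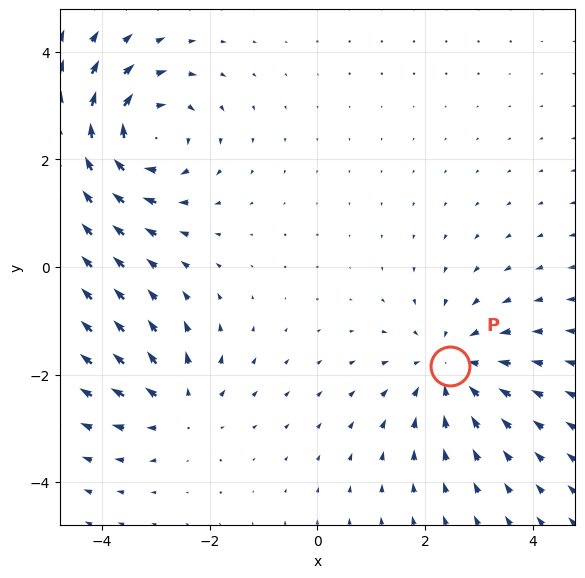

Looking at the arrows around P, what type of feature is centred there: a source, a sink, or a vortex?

sink

At P (2.5, -1.8) the arrows converge inward. Divergence about -4, curl ≈0 — negative divergence with near-zero curl is a sink.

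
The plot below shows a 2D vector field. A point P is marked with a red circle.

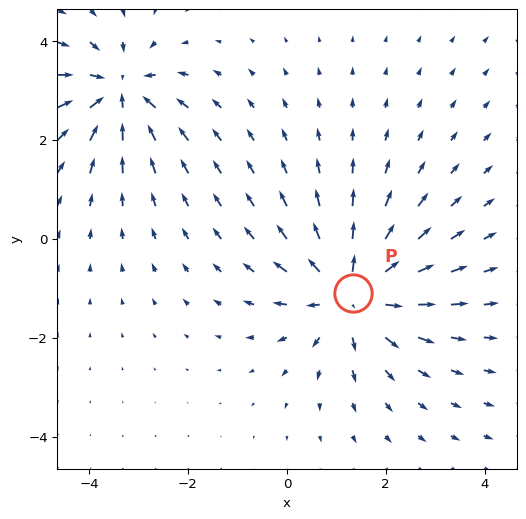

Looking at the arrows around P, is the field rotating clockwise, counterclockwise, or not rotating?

Near P at (1.3, -1.1) the arrows show no circulation. The curl there is ≈0.

not rotating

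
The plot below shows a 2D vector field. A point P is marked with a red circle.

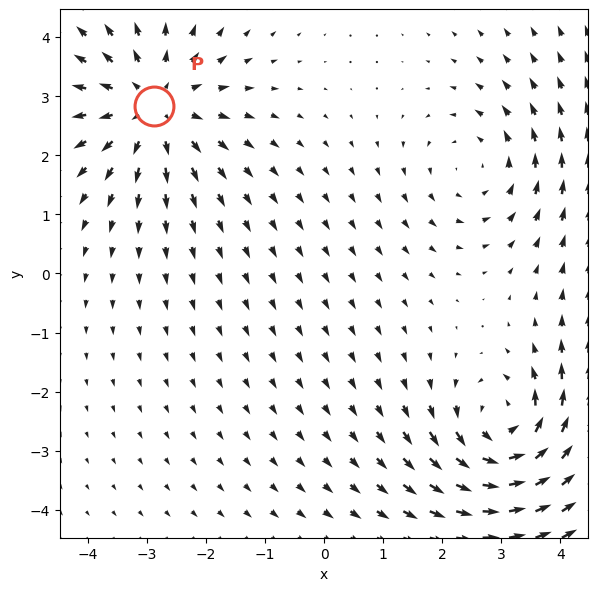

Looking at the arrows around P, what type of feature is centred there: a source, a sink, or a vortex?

At P (-2.9, 2.8) the arrows spread outward. Divergence about +4, curl ≈0 — positive divergence with near-zero curl is a source.

source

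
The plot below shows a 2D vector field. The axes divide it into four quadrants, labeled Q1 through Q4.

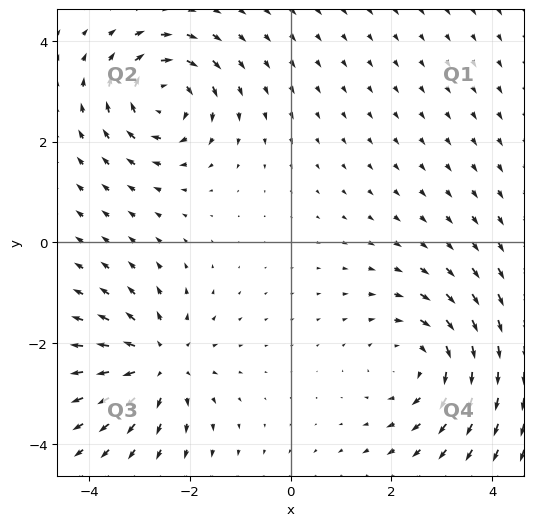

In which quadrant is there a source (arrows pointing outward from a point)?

Q3

The source sits at approximately (-2.6, -2.4), which lies in quadrant Q3. The divergence there is about +5, positive as expected for a source.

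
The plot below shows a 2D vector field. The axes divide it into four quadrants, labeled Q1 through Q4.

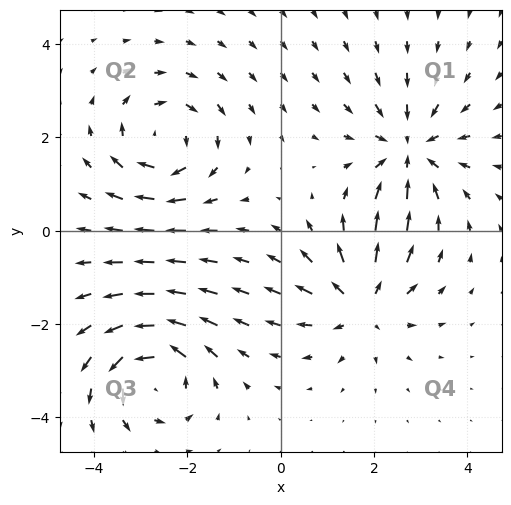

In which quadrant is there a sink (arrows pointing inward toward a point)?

Q1

The sink sits at approximately (2.8, 1.7), which lies in quadrant Q1. The divergence there is about -5, negative as expected for a sink.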